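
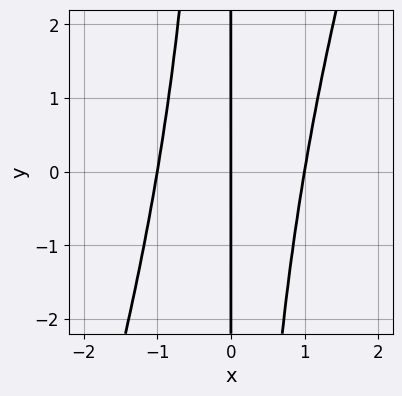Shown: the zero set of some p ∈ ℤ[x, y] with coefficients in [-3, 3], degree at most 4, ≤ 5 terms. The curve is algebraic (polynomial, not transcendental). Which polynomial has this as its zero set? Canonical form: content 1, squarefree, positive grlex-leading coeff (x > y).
First, the degree is 3 — the shape is more complex than any degree-2 curve.
Next, from the axis intercepts and sections: every point of the y-axis in the box is on the curve; among the integer gridlines, it crosses the x-axis at x ∈ {-1, 0, 1}.
Finally, assembling these constraints gives the stated polynomial.

3*x^3 - x^2*y - 3*x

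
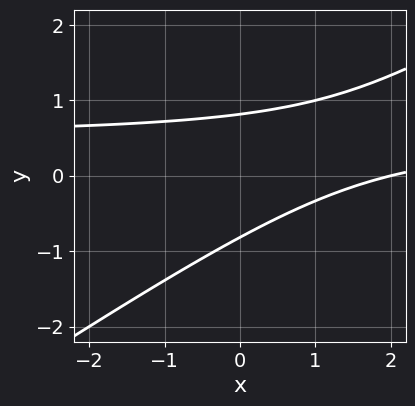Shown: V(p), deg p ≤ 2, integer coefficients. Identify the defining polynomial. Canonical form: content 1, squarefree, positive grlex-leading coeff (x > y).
2*x*y - 3*y^2 - x + 2

First, deg p = 2. No degree-1 curve has this shape.
Then, from the axis intercepts and sections: it crosses the x-axis at the gridline x = 2.
Finally, together with the visible shape, these determine p as stated.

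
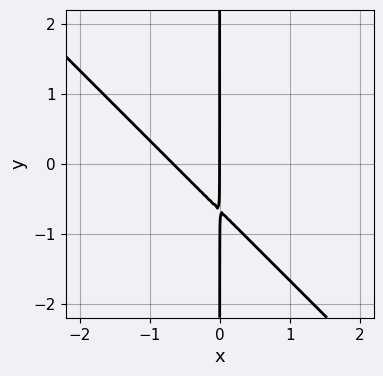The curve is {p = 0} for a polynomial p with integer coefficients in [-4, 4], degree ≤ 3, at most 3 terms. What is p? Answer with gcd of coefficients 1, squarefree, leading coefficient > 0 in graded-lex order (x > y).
(a) Degree: the shape is more complex than any degree-1 curve, so deg p = 2.
(b) From the axis intercepts and sections: the visible y-axis segment lies entirely on the curve; it meets the x-axis at x = 0 (among the integer gridlines).
(c) Fitting integer coefficients to these (and the overall shape) gives p.

3*x^2 + 3*x*y + 2*x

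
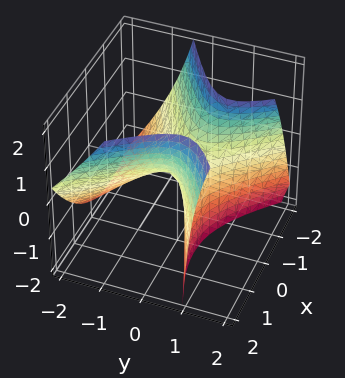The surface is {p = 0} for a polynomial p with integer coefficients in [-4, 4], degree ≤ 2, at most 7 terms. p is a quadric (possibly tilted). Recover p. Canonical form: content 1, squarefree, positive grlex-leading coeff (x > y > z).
2*x^2 - 2*x*y - 3*y^2 + 3*y*z - 2*z

(a) Degree: the shape is more complex than any degree-1 surface, so deg p = 2.
(b) Checking where it meets the axes: it meets the x-axis at x = 0 (among the integer gridlines); it crosses the y-axis at the gridline y = 0.
(c) Solving for integer coefficients yields p as stated.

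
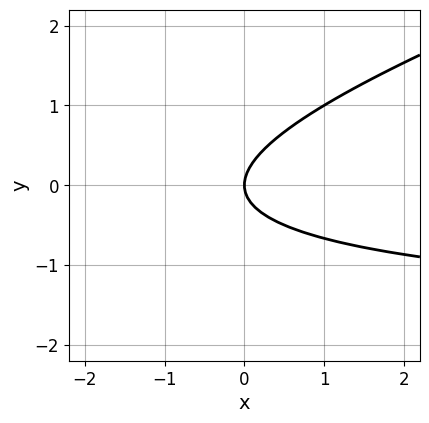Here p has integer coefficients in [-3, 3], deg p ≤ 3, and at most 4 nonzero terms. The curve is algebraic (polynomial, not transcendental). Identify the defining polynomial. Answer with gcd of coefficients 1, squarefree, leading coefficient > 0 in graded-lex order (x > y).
x*y - 3*y^2 + 2*x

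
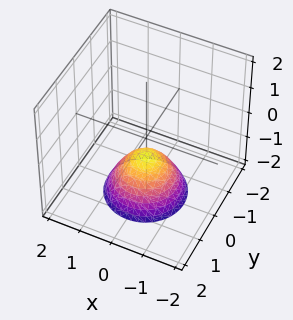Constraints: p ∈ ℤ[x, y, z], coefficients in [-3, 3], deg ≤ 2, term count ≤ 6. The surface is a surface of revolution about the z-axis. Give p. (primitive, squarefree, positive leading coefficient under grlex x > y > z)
3*x^2 + 3*y^2 + 3*z + 2

First, degree: a generic line meets the surface in up to 2 points, so deg p = 2.
Then, by symmetry, the surface is invariant under rotation about z: p = q(x² + y², z).
Next, checking where it meets the axes: it misses every integer gridline on the y-axis; the surface avoids every integer x-axis point in the box; a circular section at z = -2 has radius between 1 and 2.
Finally, putting this together gives p.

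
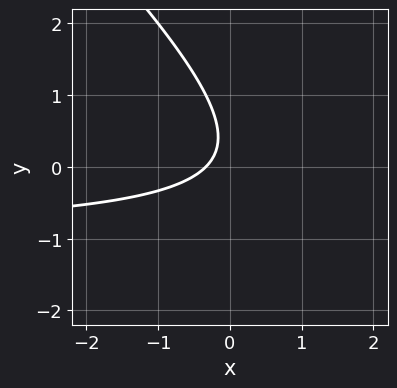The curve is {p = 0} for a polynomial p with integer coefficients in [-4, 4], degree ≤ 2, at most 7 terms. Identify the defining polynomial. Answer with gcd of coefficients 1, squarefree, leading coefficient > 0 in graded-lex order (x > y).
3*x*y + 3*y^2 + 3*x - 2*y + 1

Degree: the shape is more complex than any degree-1 curve, so deg p = 2.
From the visible intercepts: no y-intercept at any integer in the box.
Matching integer coefficients to the picture gives p.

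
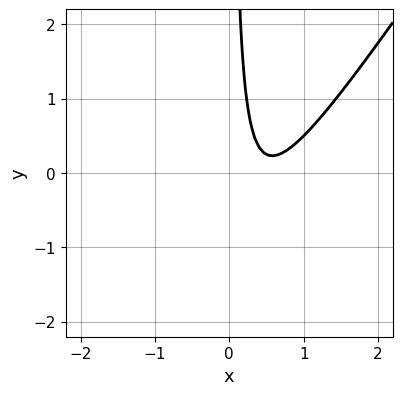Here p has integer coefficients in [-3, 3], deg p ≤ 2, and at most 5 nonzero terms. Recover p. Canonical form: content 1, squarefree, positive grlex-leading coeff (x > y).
3*x^2 - 2*x*y - 3*x + 1

First, degree: a generic line meets the curve in up to 2 points, so deg p = 2.
Next, against the integer gridlines: the curve avoids every integer x-axis point in the box; it misses every integer gridline on the y-axis.
Finally, together with the visible shape, these determine p as stated.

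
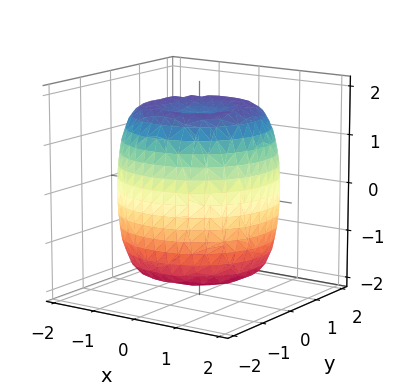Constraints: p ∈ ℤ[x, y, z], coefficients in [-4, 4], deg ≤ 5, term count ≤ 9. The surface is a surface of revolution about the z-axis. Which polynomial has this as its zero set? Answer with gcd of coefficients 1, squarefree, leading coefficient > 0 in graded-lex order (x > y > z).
First, the degree is 4 — a generic line meets the surface in up to 4 points.
Then, symmetry: every cross-section ⟂ z is a circle, so x, y appear only via x² + y².
Then, from the visible intercepts: a circular section at z = 0 has radius between 1 and 2.
Finally, these observations pin down the coefficients.

x^4 + 2*x^2*y^2 + y^4 - 2*x^2 - 2*y^2 + z^2 - 2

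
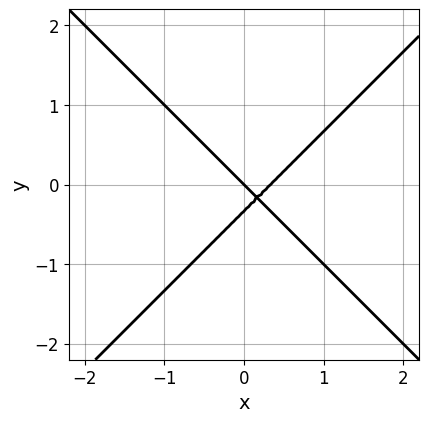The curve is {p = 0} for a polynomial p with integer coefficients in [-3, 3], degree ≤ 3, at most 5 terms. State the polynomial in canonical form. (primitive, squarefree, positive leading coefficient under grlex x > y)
3*x^2 - 3*y^2 - x - y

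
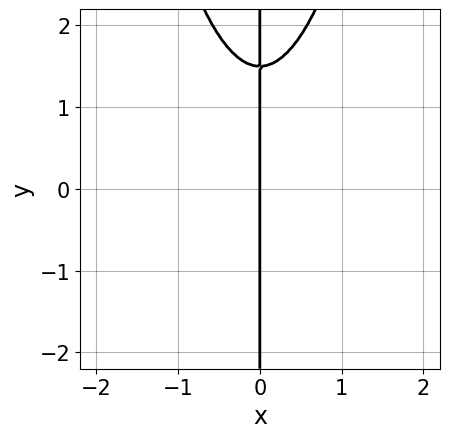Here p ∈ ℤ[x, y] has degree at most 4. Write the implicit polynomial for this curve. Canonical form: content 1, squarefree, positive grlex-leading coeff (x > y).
First, the degree is 3 — the shape is more complex than any degree-2 curve.
Then, checking where it meets the axes: every point of the y-axis in the box is on the curve; one x-axis crossing is at x = 0.
Finally, assembling these constraints gives the stated polynomial.

3*x^3 - 2*x*y + 3*x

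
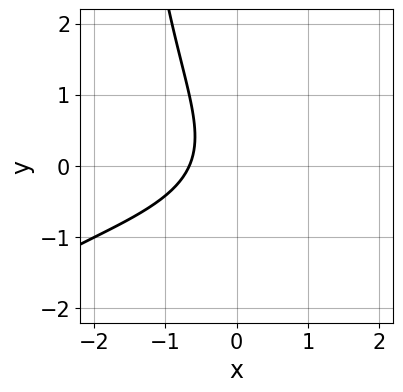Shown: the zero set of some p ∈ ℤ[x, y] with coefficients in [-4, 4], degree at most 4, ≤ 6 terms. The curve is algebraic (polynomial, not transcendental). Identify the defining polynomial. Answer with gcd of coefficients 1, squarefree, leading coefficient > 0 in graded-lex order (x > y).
x*y^2 + 2*x*y + 2*y^2 + 3*x + 2

(a) The degree is 3 — a generic line meets the curve in up to 3 points.
(b) Observable constraints: it misses every integer gridline on the y-axis.
(c) Fitting integer coefficients to these (and the overall shape) gives p.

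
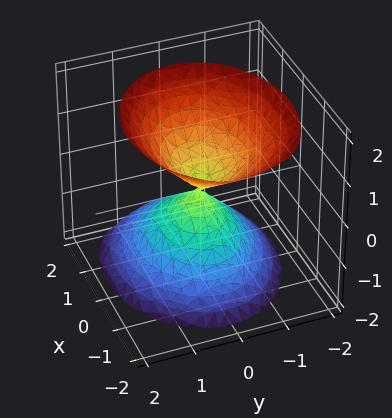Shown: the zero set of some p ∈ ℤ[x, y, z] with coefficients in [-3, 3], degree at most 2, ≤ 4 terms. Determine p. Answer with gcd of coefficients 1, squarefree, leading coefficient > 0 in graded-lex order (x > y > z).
2*x^2 + x*z + 3*y^2 - 2*z^2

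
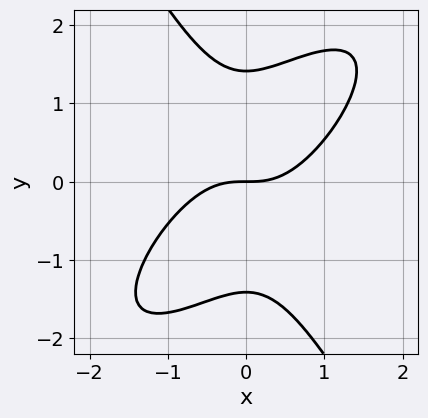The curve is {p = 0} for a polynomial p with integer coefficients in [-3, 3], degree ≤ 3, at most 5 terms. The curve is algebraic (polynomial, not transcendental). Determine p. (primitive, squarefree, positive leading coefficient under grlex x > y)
First, deg p = 3. The shape is more complex than any degree-2 curve.
Next, against the integer gridlines: one x-axis crossing is at x = 0; it crosses the y-axis at the gridline y = 0.
Finally, assembling these constraints gives the stated polynomial.

2*x^3 - 2*x^2*y + y^3 - 2*y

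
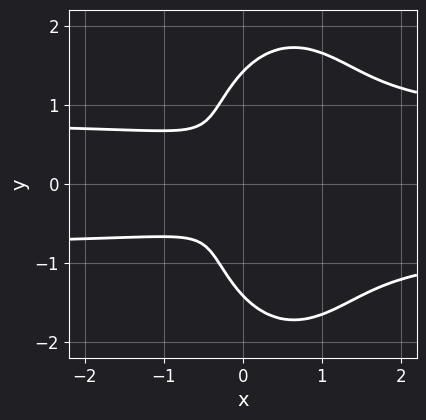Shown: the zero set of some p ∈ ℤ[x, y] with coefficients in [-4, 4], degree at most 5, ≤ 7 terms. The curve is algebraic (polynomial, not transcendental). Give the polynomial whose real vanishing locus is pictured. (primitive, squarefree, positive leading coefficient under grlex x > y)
3*x^2*y^2 + y^4 - 3*x*y^2 - 2*x^2 - 2*y^2

deg p = 4. A generic line meets the curve in up to 4 points.
Symmetries: it's symmetric under y → −y, forcing even powers of y.
Solving for integer coefficients yields p as stated.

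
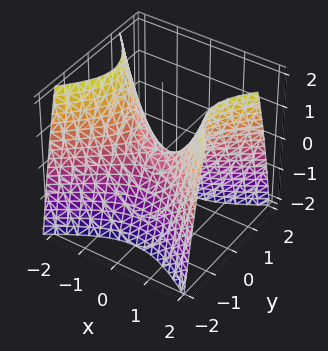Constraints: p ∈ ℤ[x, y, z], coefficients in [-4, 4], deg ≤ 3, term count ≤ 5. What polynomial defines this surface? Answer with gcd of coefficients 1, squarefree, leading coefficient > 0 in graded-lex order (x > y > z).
2*x^2 - 3*y^2 - 2*z

Degree: a saddle surface; a quadric, so deg p = 2.
Symmetries: the x ↦ −x reflection is a symmetry, so x appears only in even powers; it's symmetric under y → −y, forcing even powers of y.
Against the integer gridlines: one x-axis crossing is at x = 0; it meets the y-axis at y = 0 (among the integer gridlines); it meets the z-axis at z = 0 (among the integer gridlines).
Assembling these constraints gives the stated polynomial.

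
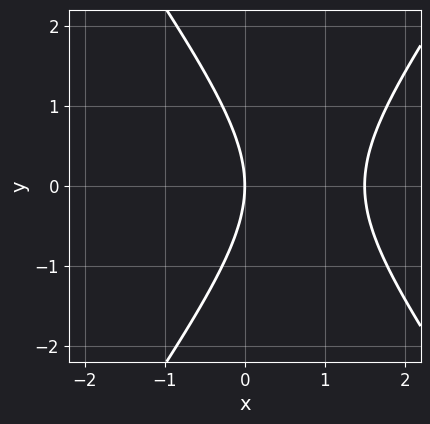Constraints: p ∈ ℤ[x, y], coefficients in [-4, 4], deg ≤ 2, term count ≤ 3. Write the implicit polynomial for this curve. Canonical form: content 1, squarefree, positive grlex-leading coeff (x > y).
2*x^2 - y^2 - 3*x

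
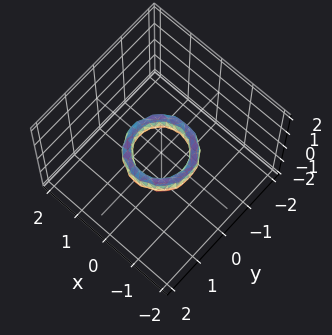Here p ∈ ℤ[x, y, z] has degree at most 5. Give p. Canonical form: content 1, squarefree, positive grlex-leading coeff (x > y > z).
2*x^4 + 4*x^2*y^2 + 2*y^4 - 3*x^2 - 3*y^2 + z^2 + 1

1. Degree: no degree-3 surface has this shape, so deg p = 4.
2. Symmetry: the surface is invariant under rotation about z: p = q(x² + y², z).
3. Observable constraints: the y-axis gridline crossings are at y ∈ {-1, 1}; a circular section at z = 0 has radius between 0 and 1; among the integer gridlines, it crosses the x-axis at x ∈ {-1, 1}.
4. Assembling these constraints gives the stated polynomial.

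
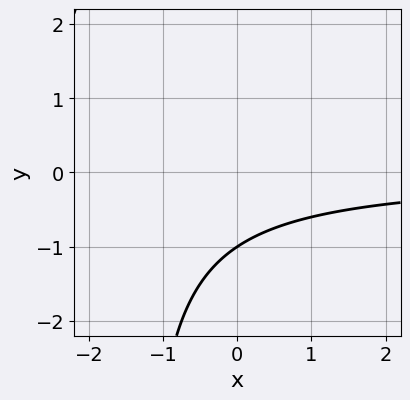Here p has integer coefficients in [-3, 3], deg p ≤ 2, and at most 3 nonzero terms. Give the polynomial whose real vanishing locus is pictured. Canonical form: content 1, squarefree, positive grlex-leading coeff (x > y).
First, the degree is 2 — the shape is more complex than any degree-1 curve.
Then, reading off the gridlines: no x-intercept at any integer in the box; one y-axis crossing is at y = -1.
Finally, putting this together gives p.

2*x*y + 3*y + 3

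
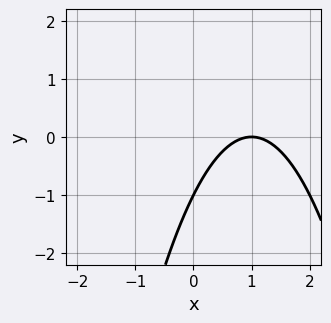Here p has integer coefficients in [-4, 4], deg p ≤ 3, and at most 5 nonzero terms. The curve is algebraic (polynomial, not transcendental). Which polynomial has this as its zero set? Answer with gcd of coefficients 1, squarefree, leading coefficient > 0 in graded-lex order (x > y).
(a) deg p = 2. No degree-1 curve has this shape.
(b) From the axis intercepts and sections: it meets the y-axis at y = -1 (among the integer gridlines); one x-axis crossing is at x = 1.
(c) Solving for integer coefficients yields p as stated.

x^2 - 2*x + y + 1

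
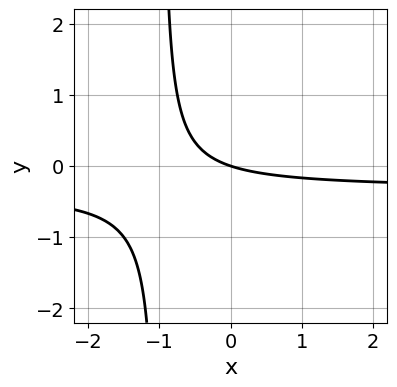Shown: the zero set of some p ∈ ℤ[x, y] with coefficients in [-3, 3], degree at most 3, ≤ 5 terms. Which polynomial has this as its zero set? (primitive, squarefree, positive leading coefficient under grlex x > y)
First, degree: a generic line meets the curve in up to 2 points, so deg p = 2.
Then, from the axis intercepts and sections: it meets the y-axis at y = 0 (among the integer gridlines); it meets the x-axis at x = 0 (among the integer gridlines).
Finally, the integer polynomial consistent with all of this is the stated p.

3*x*y + x + 3*y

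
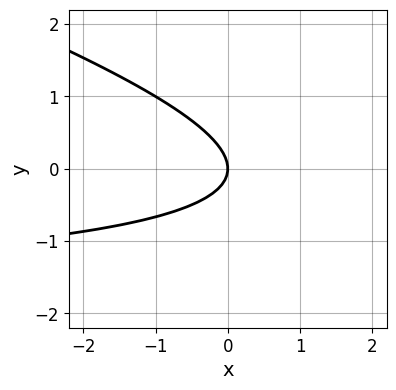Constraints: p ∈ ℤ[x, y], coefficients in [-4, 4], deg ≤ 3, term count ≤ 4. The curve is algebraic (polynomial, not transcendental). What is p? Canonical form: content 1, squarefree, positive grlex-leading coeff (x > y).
x*y + 3*y^2 + 2*x

1. Degree: the shape is more complex than any degree-1 curve, so deg p = 2.
2. From the visible intercepts: one x-axis crossing is at x = 0; one y-axis crossing is at y = 0.
3. These observations pin down the coefficients.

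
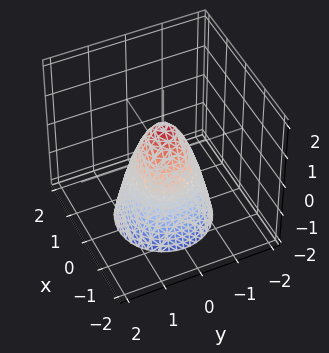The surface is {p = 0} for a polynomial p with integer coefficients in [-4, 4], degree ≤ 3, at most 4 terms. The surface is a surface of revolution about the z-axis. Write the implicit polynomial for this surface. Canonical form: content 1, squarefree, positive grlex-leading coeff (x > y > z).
Degree: a generic line meets the surface in up to 2 points, so deg p = 2.
Symmetry: the surface is invariant under rotation about z: p = q(x² + y², z).
Observable constraints: a circular section at z = -2 has radius between 1 and 2; it meets the z-axis at z = 1 (among the integer gridlines).
These observations pin down the coefficients.

2*x^2 + 2*y^2 + z - 1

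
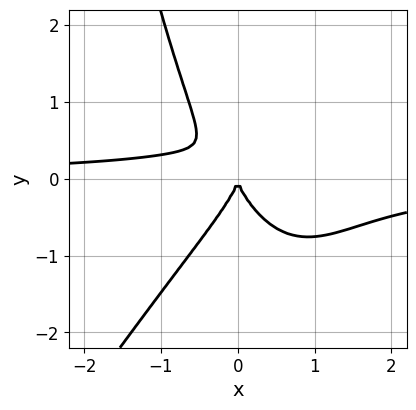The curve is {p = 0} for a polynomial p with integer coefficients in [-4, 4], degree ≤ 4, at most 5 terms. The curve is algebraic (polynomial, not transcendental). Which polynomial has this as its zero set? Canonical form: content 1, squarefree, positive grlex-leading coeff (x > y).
3*x^3*y - 2*x^2*y^2 - 3*x^2*y + 2*y^3 + 2*x^2

Degree: the shape is more complex than any degree-3 curve, so deg p = 4.
From the axis intercepts and sections: one y-axis crossing is at y = 0; it meets the x-axis at x = 0 (among the integer gridlines).
These observations pin down the coefficients.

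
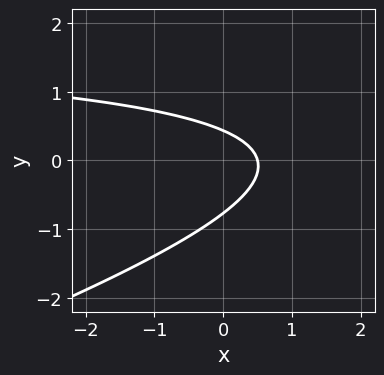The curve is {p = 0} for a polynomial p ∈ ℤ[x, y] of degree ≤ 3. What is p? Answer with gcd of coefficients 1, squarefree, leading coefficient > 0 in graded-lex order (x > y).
x*y - 3*y^2 - 2*x - y + 1

The degree is 2 — a generic line meets the curve in up to 2 points.
The integer polynomial consistent with all of this is the stated p.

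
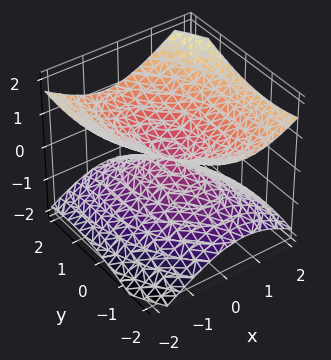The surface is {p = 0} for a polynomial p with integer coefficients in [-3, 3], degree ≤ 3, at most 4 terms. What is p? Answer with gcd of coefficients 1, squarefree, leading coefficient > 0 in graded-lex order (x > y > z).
(a) There are 2 components. Treating them together as one polynomial.
(b) The degree is 2 — the shape is more complex than any degree-1 surface.
(c) Reading off the gridlines: it meets the x-axis at x = 0 (among the integer gridlines); it meets the z-axis at z = 0 (among the integer gridlines); one y-axis crossing is at y = 0.
(d) Putting this together gives p.

2*x^2 + x*y + y^2 - 3*z^2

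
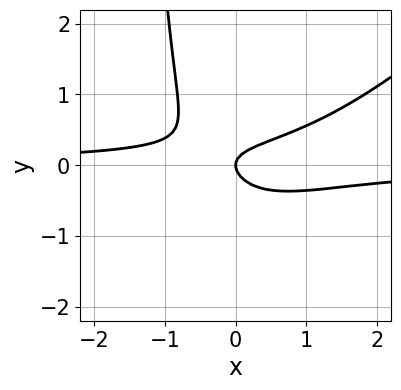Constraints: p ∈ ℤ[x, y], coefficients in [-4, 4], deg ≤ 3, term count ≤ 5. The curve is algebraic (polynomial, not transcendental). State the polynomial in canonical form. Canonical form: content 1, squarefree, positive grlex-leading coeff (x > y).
1. Degree: the shape is more complex than any degree-2 curve, so deg p = 3.
2. From the visible intercepts: one y-axis crossing is at y = 0; it crosses the x-axis at the gridline x = 0.
3. The integer polynomial consistent with all of this is the stated p.

2*x^2*y - 2*x*y^2 - x*y - 3*y^2 + x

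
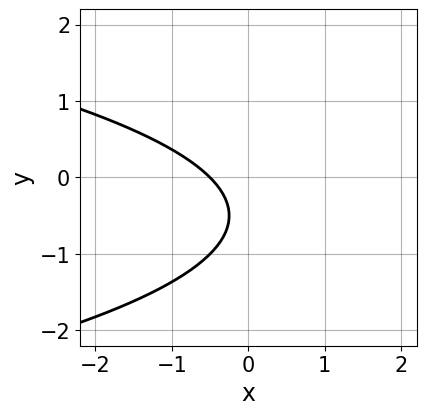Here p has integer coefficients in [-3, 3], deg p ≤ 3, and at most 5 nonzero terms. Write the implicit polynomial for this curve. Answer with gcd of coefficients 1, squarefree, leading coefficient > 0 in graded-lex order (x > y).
2*y^2 + 2*x + 2*y + 1

1. Degree: a generic line meets the curve in up to 2 points, so deg p = 2.
2. From the visible intercepts: no y-intercept at any integer in the box.
3. Putting this together gives p.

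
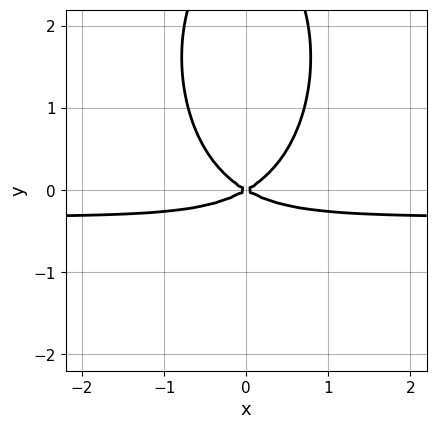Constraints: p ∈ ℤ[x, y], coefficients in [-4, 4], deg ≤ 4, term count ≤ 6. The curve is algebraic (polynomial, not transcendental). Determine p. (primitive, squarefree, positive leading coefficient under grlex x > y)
First, deg p = 3.
Next, symmetries: it's symmetric under x → −x, forcing even powers of x.
Then, against the integer gridlines: it crosses the y-axis at the gridline y = 0; it meets the x-axis at x = 0 (among the integer gridlines).
Finally, matching integer coefficients to the picture gives p.

3*x^2*y + y^3 + x^2 - 3*y^2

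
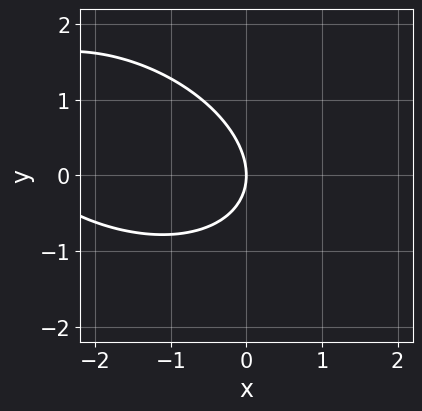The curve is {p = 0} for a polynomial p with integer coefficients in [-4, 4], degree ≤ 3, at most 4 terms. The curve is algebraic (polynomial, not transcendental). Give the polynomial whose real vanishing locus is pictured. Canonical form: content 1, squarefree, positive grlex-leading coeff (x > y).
x^2 + x*y + 2*y^2 + 3*x

(a) deg p = 2.
(b) From the axis intercepts and sections: it meets the x-axis at x = 0 (among the integer gridlines); one y-axis crossing is at y = 0.
(c) Solving for integer coefficients yields p as stated.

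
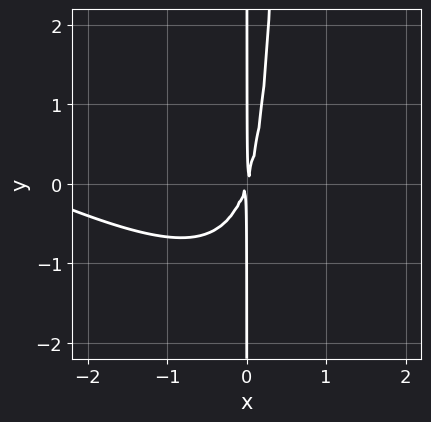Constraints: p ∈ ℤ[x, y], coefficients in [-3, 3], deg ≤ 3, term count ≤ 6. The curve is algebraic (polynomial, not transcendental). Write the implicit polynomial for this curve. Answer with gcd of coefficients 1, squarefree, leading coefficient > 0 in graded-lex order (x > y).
x^3 + 2*x^2*y + 3*x^2 - x*y

(a) The degree is 3 — no degree-2 curve has this shape.
(b) Observable constraints: the visible y-axis segment lies entirely on the curve.
(c) Putting this together gives p.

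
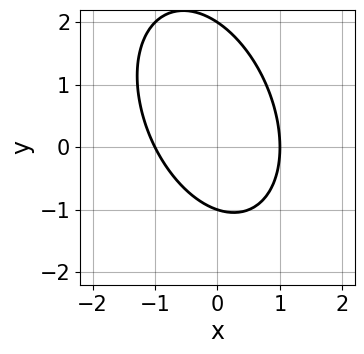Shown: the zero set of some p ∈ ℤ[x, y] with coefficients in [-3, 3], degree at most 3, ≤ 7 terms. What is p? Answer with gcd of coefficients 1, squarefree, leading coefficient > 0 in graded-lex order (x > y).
(a) Degree: the shape is more complex than any degree-1 curve, so deg p = 2.
(b) Observable constraints: the x-axis gridline crossings are at x ∈ {-1, 1}; the y-axis gridline crossings are at y ∈ {-1, 2}.
(c) Assembling these constraints gives the stated polynomial.

2*x^2 + x*y + y^2 - y - 2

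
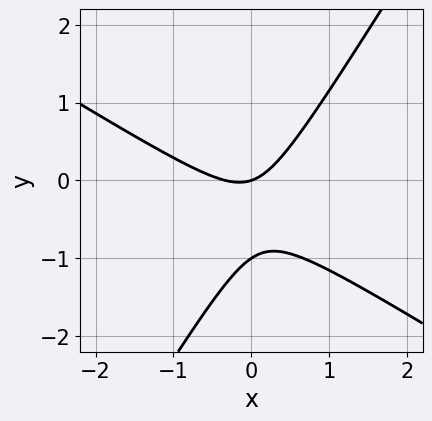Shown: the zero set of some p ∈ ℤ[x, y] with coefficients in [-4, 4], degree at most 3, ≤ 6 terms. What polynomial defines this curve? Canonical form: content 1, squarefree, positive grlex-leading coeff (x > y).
First, deg p = 2.
Next, against the integer gridlines: among the integer gridlines, it crosses the y-axis at y ∈ {-1, 0}; it crosses the x-axis at the gridline x = 0.
Finally, assembling these constraints gives the stated polynomial.

3*x^2 + 3*x*y - 3*y^2 + x - 3*y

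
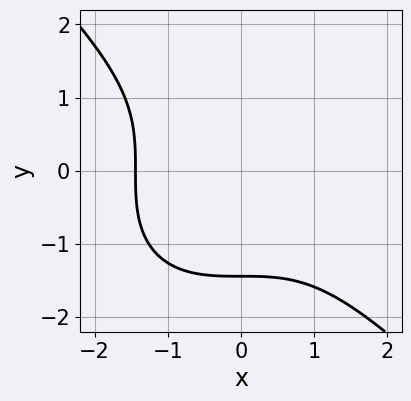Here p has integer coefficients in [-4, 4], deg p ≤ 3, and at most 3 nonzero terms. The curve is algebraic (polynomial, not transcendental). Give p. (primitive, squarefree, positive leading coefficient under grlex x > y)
The degree is 3 — a generic line meets the curve in up to 3 points.
The integer polynomial consistent with all of this is the stated p.

x^3 + y^3 + 3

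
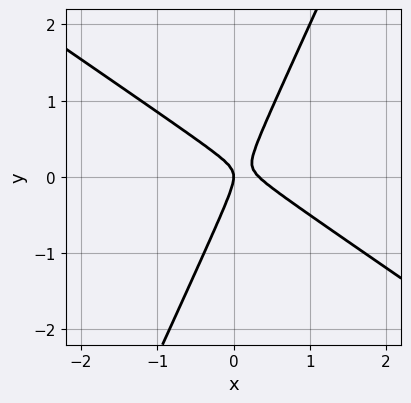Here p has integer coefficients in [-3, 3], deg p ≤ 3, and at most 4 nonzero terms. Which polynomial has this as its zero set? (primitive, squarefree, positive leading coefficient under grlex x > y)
3*x^2 + 3*x*y - 2*y^2 - x

1. The degree is 2 — the shape is more complex than any degree-1 curve.
2. Reading off the gridlines: it crosses the y-axis at the gridline y = 0; one x-axis crossing is at x = 0.
3. Together with the visible shape, these determine p as stated.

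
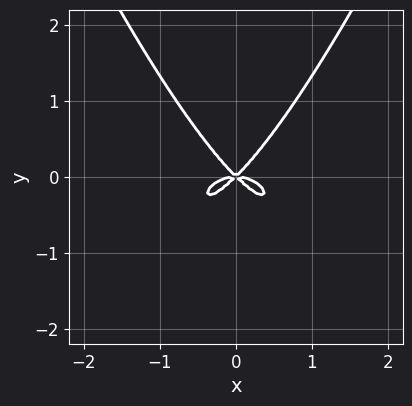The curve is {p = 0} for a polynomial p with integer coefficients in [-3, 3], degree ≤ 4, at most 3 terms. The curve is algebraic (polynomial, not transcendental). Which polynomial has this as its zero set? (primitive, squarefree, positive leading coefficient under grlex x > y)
deg p = 4.
Symmetries: the x ↦ −x reflection is a symmetry, so x appears only in even powers.
From the axis intercepts and sections: one y-axis crossing is at y = 0; it crosses the x-axis at the gridline x = 0.
Putting this together gives p.

x^4 + x^2*y - y^3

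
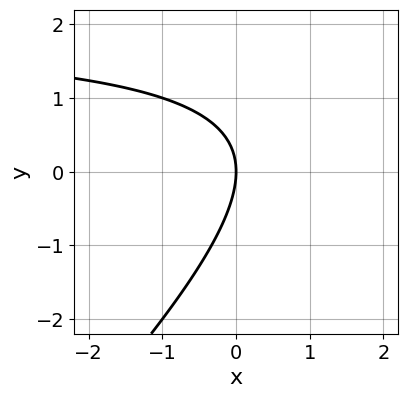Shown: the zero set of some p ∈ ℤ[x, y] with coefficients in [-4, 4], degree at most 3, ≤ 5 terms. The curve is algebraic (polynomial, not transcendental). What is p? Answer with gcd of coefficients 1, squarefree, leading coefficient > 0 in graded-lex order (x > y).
deg p = 2. No degree-1 curve has this shape.
Reading off the gridlines: one y-axis crossing is at y = 0; one x-axis crossing is at x = 0.
The integer polynomial consistent with all of this is the stated p.

x*y - y^2 - 2*x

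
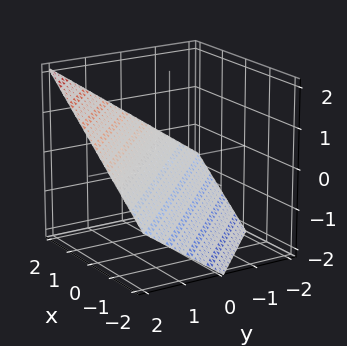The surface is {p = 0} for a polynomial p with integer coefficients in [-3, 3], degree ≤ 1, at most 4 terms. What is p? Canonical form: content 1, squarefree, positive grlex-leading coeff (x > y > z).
2*x + 2*y - 3*z - 2

(a) The degree is 1 — every cross-section is a straight line — this is a plane.
(b) From the axis intercepts and sections: it meets the x-axis at x = 1 (among the integer gridlines); it crosses the y-axis at the gridline y = 1.
(c) Fitting integer coefficients to these (and the overall shape) gives p.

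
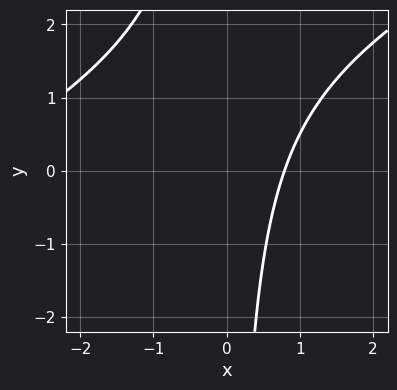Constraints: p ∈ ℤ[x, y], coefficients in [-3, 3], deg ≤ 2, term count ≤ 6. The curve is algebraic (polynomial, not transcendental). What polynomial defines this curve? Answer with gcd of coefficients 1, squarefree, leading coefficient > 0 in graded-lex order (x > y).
x^2 - 2*x*y + 3*x - 3

(a) deg p = 2. The shape is more complex than any degree-1 curve.
(b) Reading off the gridlines: the curve avoids every integer y-axis point in the box.
(c) Matching integer coefficients to the picture gives p.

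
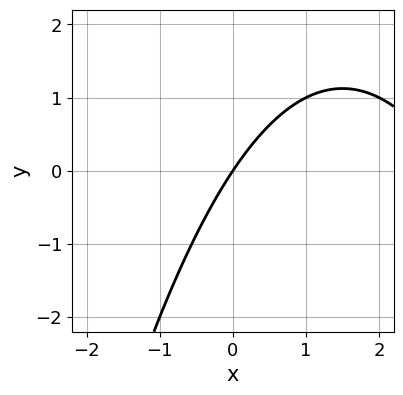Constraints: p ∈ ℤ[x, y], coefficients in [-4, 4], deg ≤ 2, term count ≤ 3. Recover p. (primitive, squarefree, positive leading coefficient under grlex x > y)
(a) The degree is 2 — the shape is more complex than any degree-1 curve.
(b) From the visible intercepts: one x-axis crossing is at x = 0; it meets the y-axis at y = 0 (among the integer gridlines).
(c) Together with the visible shape, these determine p as stated.

x^2 - 3*x + 2*y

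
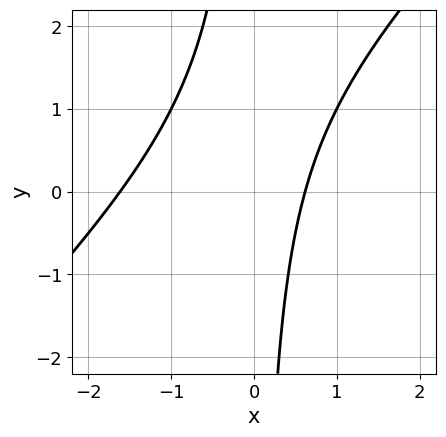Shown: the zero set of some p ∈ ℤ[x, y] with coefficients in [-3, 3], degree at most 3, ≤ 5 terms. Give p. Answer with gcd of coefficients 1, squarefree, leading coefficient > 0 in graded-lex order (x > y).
(a) deg p = 2. The shape is more complex than any degree-1 curve.
(b) Against the integer gridlines: no y-intercept at any integer in the box.
(c) Assembling these constraints gives the stated polynomial.

x^2 - x*y + x - 1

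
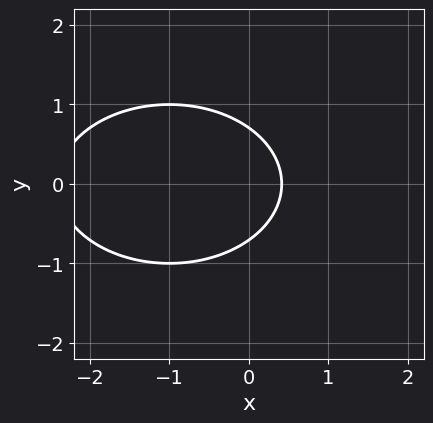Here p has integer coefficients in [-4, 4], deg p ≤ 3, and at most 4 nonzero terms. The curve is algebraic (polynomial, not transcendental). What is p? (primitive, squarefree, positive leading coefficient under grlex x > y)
1. Degree: a generic line meets the curve in up to 2 points, so deg p = 2.
2. Symmetries: mirror symmetry y ↦ −y ⇒ only even powers of y.
3. Solving for integer coefficients yields p as stated.

x^2 + 2*y^2 + 2*x - 1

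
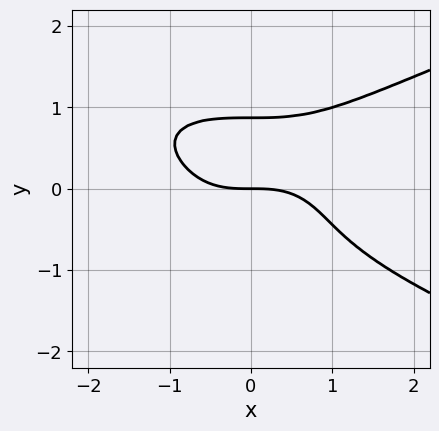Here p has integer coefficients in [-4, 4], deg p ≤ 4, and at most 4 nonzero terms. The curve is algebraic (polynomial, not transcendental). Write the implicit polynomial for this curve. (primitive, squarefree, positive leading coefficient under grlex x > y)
(a) Degree: the shape is more complex than any degree-3 curve, so deg p = 4.
(b) From the axis intercepts and sections: it meets the y-axis at y = 0 (among the integer gridlines); one x-axis crossing is at x = 0.
(c) The integer polynomial consistent with all of this is the stated p.

3*y^4 - x^3 - 2*y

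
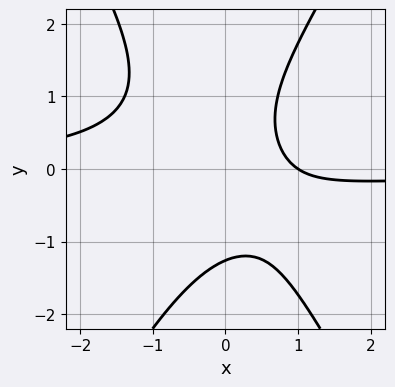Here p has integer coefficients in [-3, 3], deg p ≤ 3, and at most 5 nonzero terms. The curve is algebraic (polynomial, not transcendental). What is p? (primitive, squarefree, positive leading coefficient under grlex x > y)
3*x^2*y - y^3 + 2*x - 2

(a) deg p = 3.
(b) Reading off the gridlines: one x-axis crossing is at x = 1.
(c) Together with the visible shape, these determine p as stated.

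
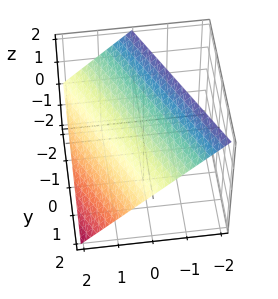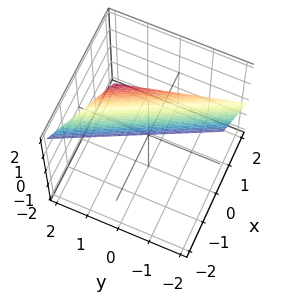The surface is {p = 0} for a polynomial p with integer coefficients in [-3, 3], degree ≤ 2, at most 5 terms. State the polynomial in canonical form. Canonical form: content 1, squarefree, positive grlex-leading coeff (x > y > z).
2*x + y + 2*z - 2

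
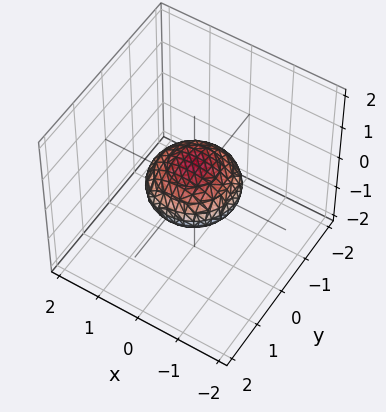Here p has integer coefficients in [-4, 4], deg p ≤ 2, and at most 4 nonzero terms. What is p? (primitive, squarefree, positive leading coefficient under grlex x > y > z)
First, the degree is 2 — bounded and convex; a quadric.
Next, symmetries: the z ↦ −z reflection is a symmetry, so z appears only in even powers; the surface is invariant under rotation about z: p = q(x² + y², z).
Next, from the axis intercepts and sections: among the integer gridlines, it crosses the y-axis at y ∈ {-1, 1}; a circular section at z = 0 has radius exactly 1; among the integer gridlines, it crosses the x-axis at x ∈ {-1, 1}.
Finally, fitting integer coefficients to these (and the overall shape) gives p.

x^2 + y^2 + 2*z^2 - 1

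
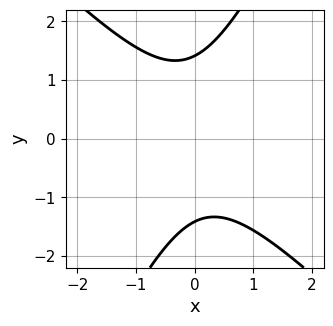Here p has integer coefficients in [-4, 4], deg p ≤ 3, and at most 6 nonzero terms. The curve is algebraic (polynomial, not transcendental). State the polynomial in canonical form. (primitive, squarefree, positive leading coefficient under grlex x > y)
deg p = 2.
From the visible intercepts: the curve avoids every integer x-axis point in the box.
Assembling these constraints gives the stated polynomial.

2*x^2 + x*y - y^2 + 2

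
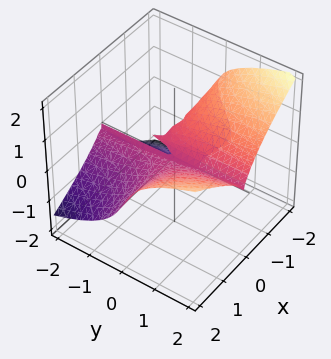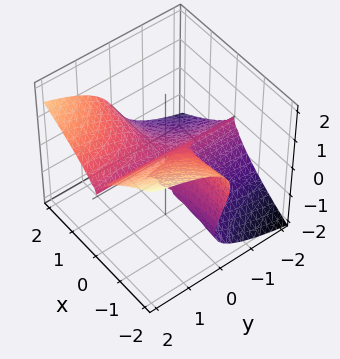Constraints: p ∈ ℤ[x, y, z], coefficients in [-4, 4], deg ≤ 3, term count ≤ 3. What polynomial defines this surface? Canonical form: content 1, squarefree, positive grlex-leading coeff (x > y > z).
(a) Degree: the shape is more complex than any degree-2 surface, so deg p = 3.
(b) Against the integer gridlines: it meets the z-axis at z = 0 (among the integer gridlines); the visible x-axis segment lies entirely on the surface; every point of the y-axis in the box is on the surface.
(c) Putting this together gives p.

2*x^2*y - 3*z^3 - 2*x*z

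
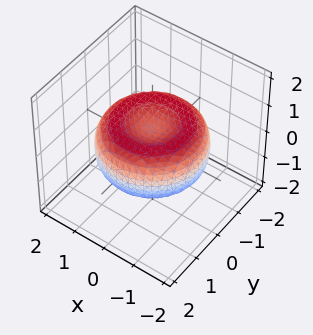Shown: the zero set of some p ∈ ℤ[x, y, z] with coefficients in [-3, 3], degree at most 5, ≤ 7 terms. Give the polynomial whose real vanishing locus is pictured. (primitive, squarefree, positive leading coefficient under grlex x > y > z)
1. The degree is 4 — a generic line meets the surface in up to 4 points.
2. Symmetries: the z-axis is an axis of rotation, so x and y enter only as x² + y².
3. Reading off the gridlines: a circular section at z = 0 has radius between 1 and 2.
4. The integer polynomial consistent with all of this is the stated p.

x^4 + 2*x^2*y^2 + y^4 - 2*x^2 - 2*y^2 + 3*z^2 - 1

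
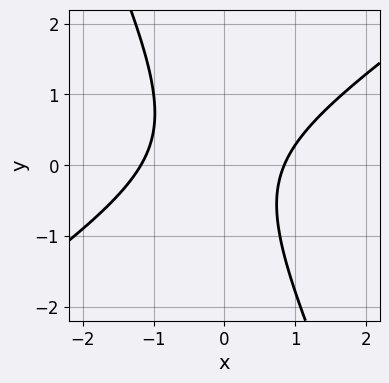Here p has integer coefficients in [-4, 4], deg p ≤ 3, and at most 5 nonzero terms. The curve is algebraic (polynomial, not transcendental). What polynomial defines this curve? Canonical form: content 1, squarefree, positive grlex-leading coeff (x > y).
(a) deg p = 2. No degree-1 curve has this shape.
(b) From the visible intercepts: the curve avoids every integer y-axis point in the box.
(c) Putting this together gives p.

3*x^2 - 3*x*y - 2*y^2 + x - 3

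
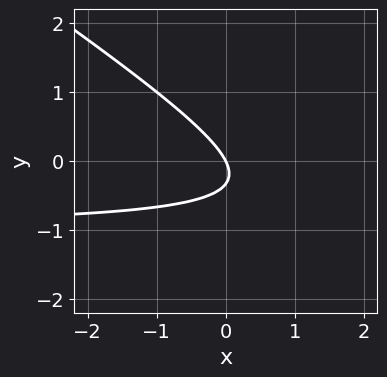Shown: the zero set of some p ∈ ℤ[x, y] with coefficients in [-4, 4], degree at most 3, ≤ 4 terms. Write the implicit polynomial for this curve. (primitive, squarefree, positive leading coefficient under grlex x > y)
First, degree: the shape is more complex than any degree-1 curve, so deg p = 2.
Next, reading off the gridlines: it meets the x-axis at x = 0 (among the integer gridlines); it meets the y-axis at y = 0 (among the integer gridlines).
Finally, fitting integer coefficients to these (and the overall shape) gives p.

2*x*y + 3*y^2 + 2*x + y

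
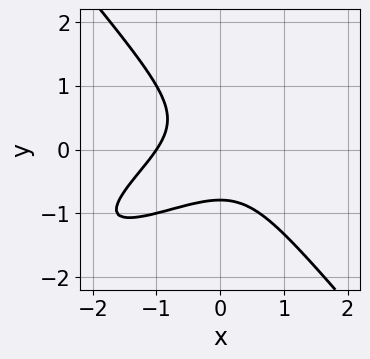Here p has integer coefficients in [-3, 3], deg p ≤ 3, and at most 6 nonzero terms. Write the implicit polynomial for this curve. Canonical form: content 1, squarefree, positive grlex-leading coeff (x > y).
First, the degree is 3 — the shape is more complex than any degree-2 curve.
Next, reading off the gridlines: it meets the x-axis at x = -1 (among the integer gridlines).
Finally, assembling these constraints gives the stated polynomial.

x^3 - 2*x^2*y + 2*y^3 + 1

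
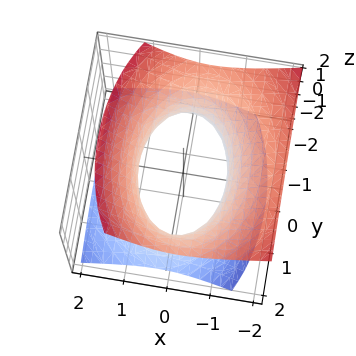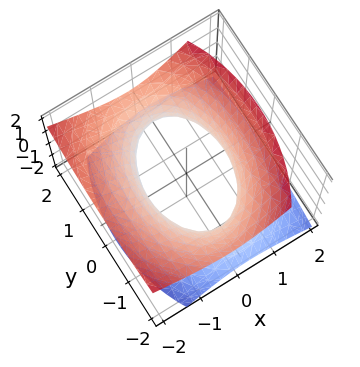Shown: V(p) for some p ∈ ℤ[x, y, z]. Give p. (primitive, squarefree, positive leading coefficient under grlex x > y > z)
2*x^2 + x*z + y^2 - 2*z^2 - 2

1. deg p = 2.
2. Observable constraints: among the integer gridlines, it crosses the x-axis at x ∈ {-1, 1}; no z-intercept at any integer in the box.
3. Solving for integer coefficients yields p as stated.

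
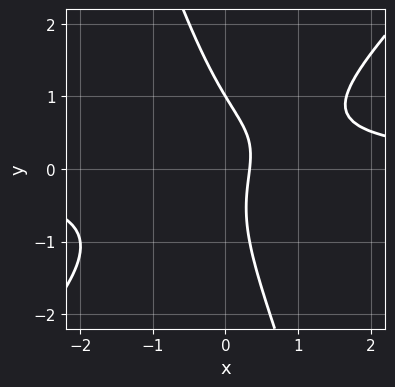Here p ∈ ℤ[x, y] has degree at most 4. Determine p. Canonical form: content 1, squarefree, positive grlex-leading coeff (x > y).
First, the degree is 3 — the shape is more complex than any degree-2 curve.
Then, observable constraints: it crosses the y-axis at the gridline y = 1.
Finally, putting this together gives p.

3*x^2*y - 2*x*y^2 - y^3 - 3*x + 1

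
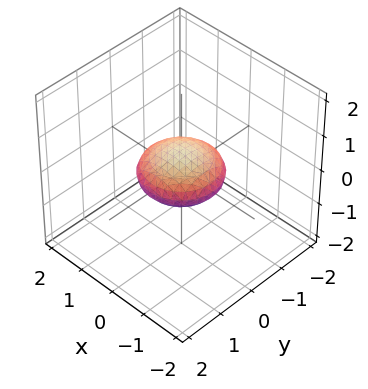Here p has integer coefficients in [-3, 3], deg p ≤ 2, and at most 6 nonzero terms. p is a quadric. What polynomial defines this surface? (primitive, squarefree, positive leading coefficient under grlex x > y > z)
Degree: a closed, bounded, convex surface; a quadric, so deg p = 2.
Symmetries: the z ↦ −z reflection is a symmetry, so z appears only in even powers; rotational symmetry about the z-axis ⇒ p depends on x, y only through x² + y².
From the visible intercepts: the y-axis gridline crossings are at y ∈ {-1, 1}; a circular section at z = 0 has radius exactly 1.
The integer polynomial consistent with all of this is the stated p. Check: (-1, 0, 0) on the x-axis lies on the surface, and p(-1, 0, 0) = 0. ✓

x^2 + y^2 + 3*z^2 - 1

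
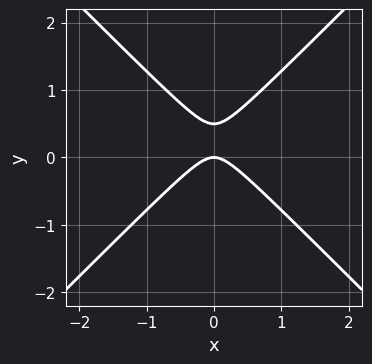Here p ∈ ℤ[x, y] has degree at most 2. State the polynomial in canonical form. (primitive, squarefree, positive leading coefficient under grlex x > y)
2*x^2 - 2*y^2 + y

1. The degree is 2 — the shape is more complex than any degree-1 curve.
2. Symmetries: mirror symmetry x ↦ −x ⇒ only even powers of x.
3. Observable constraints: it crosses the x-axis at the gridline x = 0; one y-axis crossing is at y = 0.
4. Solving for integer coefficients yields p as stated.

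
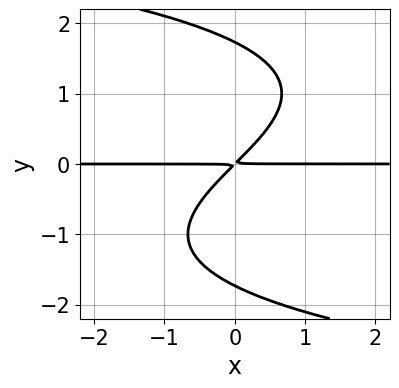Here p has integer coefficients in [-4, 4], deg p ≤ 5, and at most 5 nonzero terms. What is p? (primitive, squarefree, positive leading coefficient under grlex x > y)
y^4 + 3*x*y - 3*y^2

(a) deg p = 4. The shape is more complex than any degree-3 curve.
(b) Against the integer gridlines: every point of the x-axis in the box is on the curve.
(c) Assembling these constraints gives the stated polynomial.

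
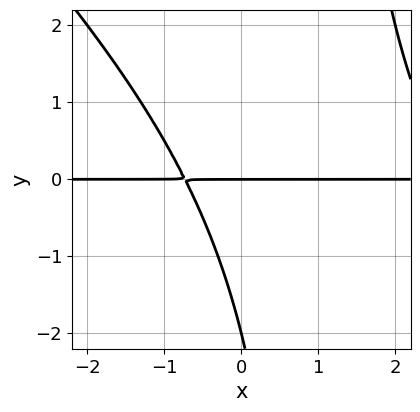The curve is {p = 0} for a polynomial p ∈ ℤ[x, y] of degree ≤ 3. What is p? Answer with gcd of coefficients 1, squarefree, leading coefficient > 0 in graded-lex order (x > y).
x^2*y + x*y^2 - 2*x*y - y^2 - 2*y

deg p = 3. No degree-2 curve has this shape.
Against the integer gridlines: every point of the x-axis in the box is on the curve; the y-axis gridline crossings are at y ∈ {-2, 0}.
Putting this together gives p.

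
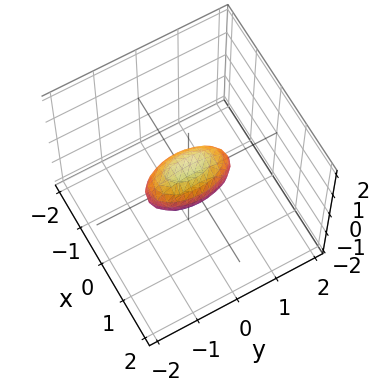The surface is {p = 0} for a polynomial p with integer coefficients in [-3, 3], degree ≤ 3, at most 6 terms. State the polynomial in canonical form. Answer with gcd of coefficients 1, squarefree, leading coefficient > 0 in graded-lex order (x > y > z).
3*x^2 + y^2 + 2*z^2 - 1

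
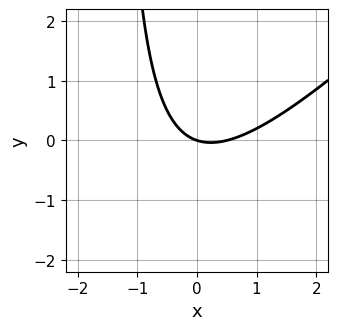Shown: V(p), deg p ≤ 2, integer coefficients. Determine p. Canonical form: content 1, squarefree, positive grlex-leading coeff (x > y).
deg p = 2.
Reading off the gridlines: it meets the y-axis at y = 0 (among the integer gridlines); it meets the x-axis at x = 0 (among the integer gridlines).
Putting this together gives p.

2*x^2 - 2*x*y - x - 3*y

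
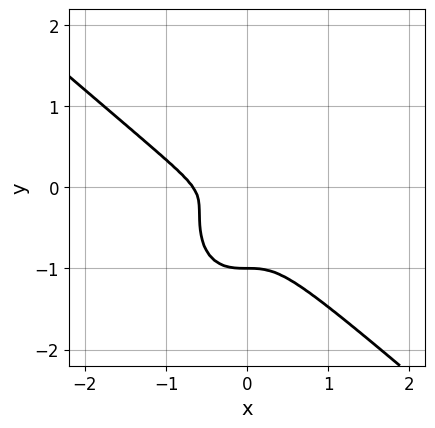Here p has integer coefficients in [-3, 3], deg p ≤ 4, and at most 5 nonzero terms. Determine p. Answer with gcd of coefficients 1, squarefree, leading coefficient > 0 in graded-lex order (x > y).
3*x^3 + 2*x^2*y + 2*y^3 + 2*x^2 + 2*y^2

First, deg p = 3.
Next, from the visible intercepts: it crosses the y-axis at the gridline y = -1.
Finally, these observations pin down the coefficients.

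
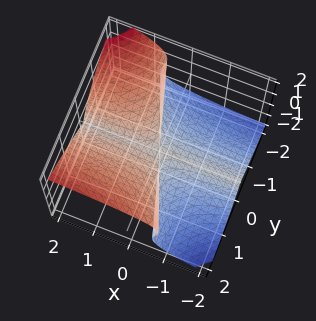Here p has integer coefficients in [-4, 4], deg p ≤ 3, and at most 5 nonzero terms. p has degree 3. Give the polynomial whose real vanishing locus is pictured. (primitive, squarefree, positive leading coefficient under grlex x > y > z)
(a) The degree is 3 — a generic line meets the surface in up to 3 points.
(b) Reading off the gridlines: one y-axis crossing is at y = 0; every point of the x-axis in the box is on the surface; it crosses the z-axis at the gridline z = 0.
(c) The integer polynomial consistent with all of this is the stated p.

3*x*y^2 - 2*x*y*z + y^3 - 3*z^3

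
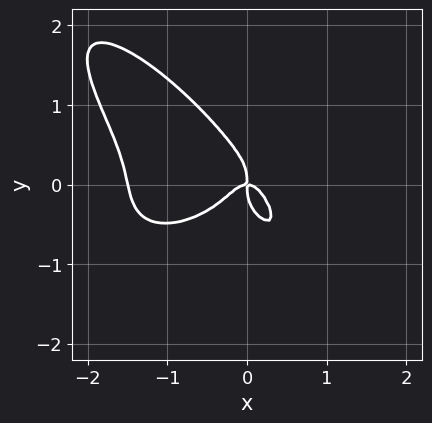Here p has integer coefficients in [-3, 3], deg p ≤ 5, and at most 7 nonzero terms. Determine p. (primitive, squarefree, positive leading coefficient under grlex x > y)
2*x^4 + 3*x*y^3 + 3*y^4 + 3*x^3 + x*y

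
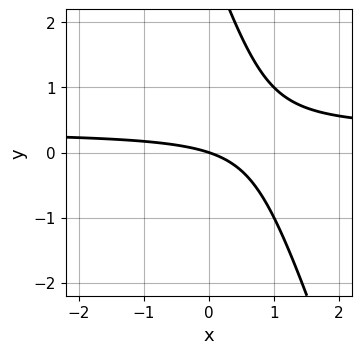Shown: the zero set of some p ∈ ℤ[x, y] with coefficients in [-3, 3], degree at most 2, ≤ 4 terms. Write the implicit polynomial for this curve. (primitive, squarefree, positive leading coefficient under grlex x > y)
3*x*y + y^2 - x - 3*y

(a) Degree: a generic line meets the curve in up to 2 points, so deg p = 2.
(b) Checking where it meets the axes: it meets the y-axis at y = 0 (among the integer gridlines); it crosses the x-axis at the gridline x = 0.
(c) The integer polynomial consistent with all of this is the stated p.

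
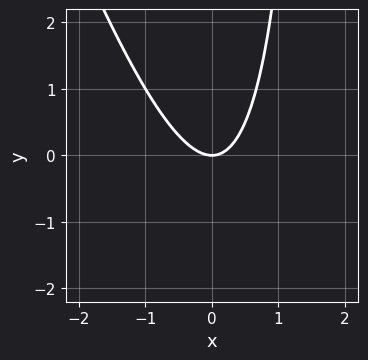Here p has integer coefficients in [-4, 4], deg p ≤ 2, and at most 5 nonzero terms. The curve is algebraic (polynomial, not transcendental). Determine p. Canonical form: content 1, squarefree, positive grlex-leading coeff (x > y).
First, the degree is 2 — a generic line meets the curve in up to 2 points.
Next, against the integer gridlines: one y-axis crossing is at y = 0; one x-axis crossing is at x = 0.
Finally, assembling these constraints gives the stated polynomial.

3*x^2 + x*y - 2*y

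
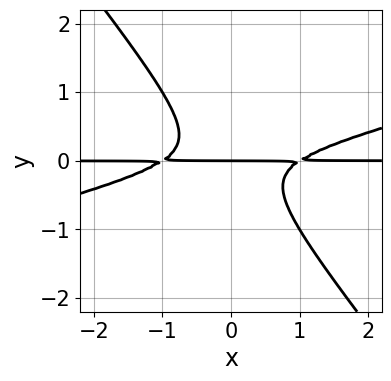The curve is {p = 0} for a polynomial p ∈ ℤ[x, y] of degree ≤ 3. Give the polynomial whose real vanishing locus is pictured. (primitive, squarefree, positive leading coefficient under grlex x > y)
x^2*y - 3*x*y^2 - 3*y^3 - y

1. deg p = 3. No degree-2 curve has this shape.
2. Against the integer gridlines: one y-axis crossing is at y = 0; the visible x-axis segment lies entirely on the curve.
3. Solving for integer coefficients yields p as stated.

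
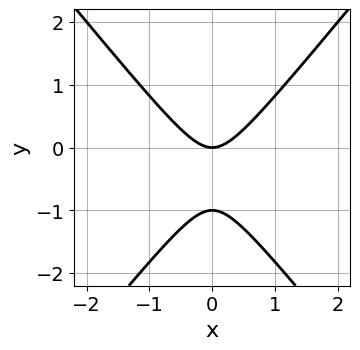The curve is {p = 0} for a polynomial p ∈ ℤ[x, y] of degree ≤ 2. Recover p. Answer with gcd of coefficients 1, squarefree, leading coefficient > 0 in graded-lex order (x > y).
3*x^2 - 2*y^2 - 2*y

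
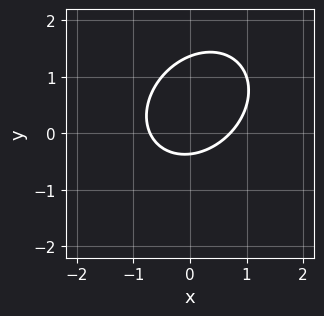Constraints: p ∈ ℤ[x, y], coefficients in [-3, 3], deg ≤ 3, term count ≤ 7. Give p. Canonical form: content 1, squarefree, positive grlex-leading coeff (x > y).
1. deg p = 2. No degree-1 curve has this shape.
2. The integer polynomial consistent with all of this is the stated p.

2*x^2 - x*y + 2*y^2 - 2*y - 1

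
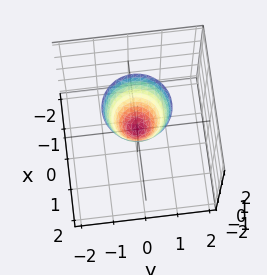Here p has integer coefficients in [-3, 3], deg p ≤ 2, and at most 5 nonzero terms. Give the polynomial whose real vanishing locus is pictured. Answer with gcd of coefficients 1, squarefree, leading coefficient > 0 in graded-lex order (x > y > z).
2*x^2 + 2*y^2 - z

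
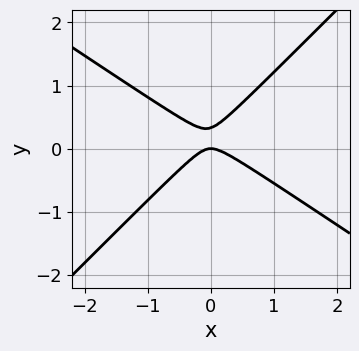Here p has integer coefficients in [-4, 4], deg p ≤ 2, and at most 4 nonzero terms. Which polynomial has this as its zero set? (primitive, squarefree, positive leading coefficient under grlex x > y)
2*x^2 + x*y - 3*y^2 + y

1. Degree: the shape is more complex than any degree-1 curve, so deg p = 2.
2. From the axis intercepts and sections: it crosses the y-axis at the gridline y = 0; it crosses the x-axis at the gridline x = 0.
3. Solving for integer coefficients yields p as stated.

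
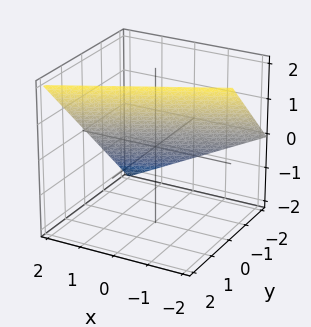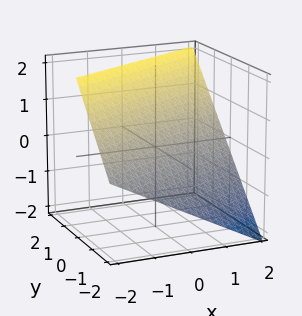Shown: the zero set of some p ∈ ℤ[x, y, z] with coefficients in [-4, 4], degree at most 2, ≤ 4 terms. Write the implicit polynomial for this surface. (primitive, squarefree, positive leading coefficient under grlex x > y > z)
1. The degree is 1 — every cross-section is a straight line — this is a plane.
2. From the visible intercepts: it crosses the z-axis at the gridline z = 1; it crosses the y-axis at the gridline y = -1.
3. The integer polynomial consistent with all of this is the stated p.

x - 2*y + 2*z - 2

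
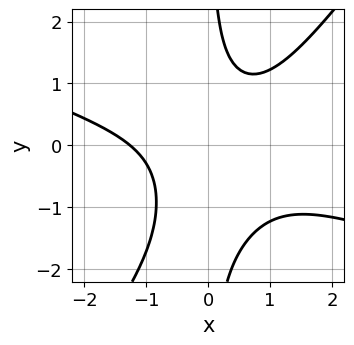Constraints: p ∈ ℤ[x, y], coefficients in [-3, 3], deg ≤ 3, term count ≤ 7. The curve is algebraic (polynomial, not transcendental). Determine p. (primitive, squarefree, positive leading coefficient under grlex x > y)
First, deg p = 3. The shape is more complex than any degree-2 curve.
Then, observable constraints: the curve avoids every integer y-axis point in the box.
Finally, putting this together gives p.

x^3 + 2*x^2*y - 2*x*y^2 - 2*x*y + 2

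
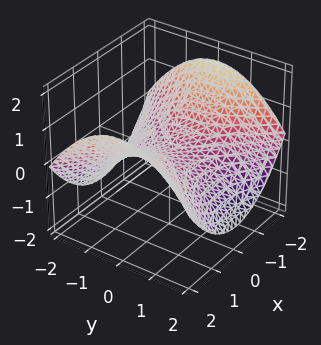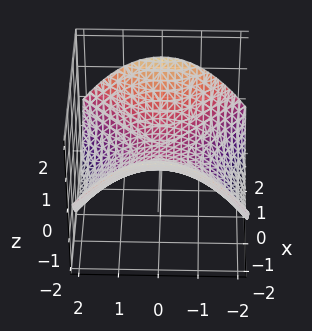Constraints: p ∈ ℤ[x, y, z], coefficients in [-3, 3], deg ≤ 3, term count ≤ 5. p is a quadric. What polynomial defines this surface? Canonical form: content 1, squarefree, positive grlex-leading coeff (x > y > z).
x^2 - y^2 - 3*z

deg p = 2. A saddle surface; a quadric.
Symmetries: the y ↦ −y reflection is a symmetry, so y appears only in even powers; mirror symmetry x ↦ −x ⇒ only even powers of x.
From the visible intercepts: one x-axis crossing is at x = 0; one z-axis crossing is at z = 0.
Matching integer coefficients to the picture gives p.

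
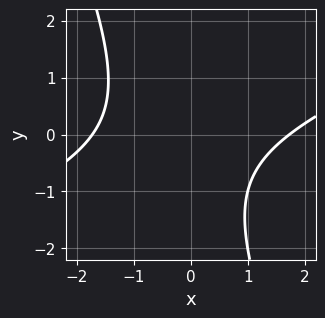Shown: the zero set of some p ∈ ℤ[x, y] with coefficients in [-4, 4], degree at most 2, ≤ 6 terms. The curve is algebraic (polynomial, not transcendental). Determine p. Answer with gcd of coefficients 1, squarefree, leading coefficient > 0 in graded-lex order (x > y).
First, deg p = 2. A generic line meets the curve in up to 2 points.
Then, against the integer gridlines: the curve avoids every integer y-axis point in the box.
Finally, matching integer coefficients to the picture gives p.

x^2 - 2*x*y - y^2 - y - 3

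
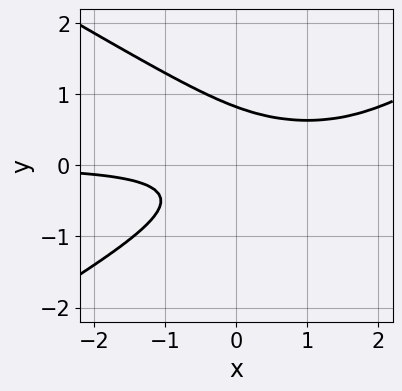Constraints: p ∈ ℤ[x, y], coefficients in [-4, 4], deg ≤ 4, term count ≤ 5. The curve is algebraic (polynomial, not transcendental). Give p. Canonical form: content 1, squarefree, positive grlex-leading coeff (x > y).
1. deg p = 3. A generic line meets the curve in up to 3 points.
2. From the axis intercepts and sections: the curve avoids every integer x-axis point in the box.
3. Matching integer coefficients to the picture gives p.

x^2*y - 3*y^3 - 2*x*y + y^2 + 1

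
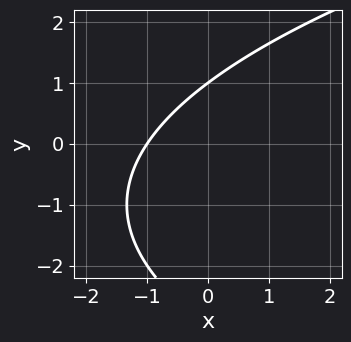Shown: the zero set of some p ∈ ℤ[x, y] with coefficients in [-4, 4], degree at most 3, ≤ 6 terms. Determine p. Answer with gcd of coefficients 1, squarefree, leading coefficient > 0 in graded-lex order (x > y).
(a) The degree is 2 — no degree-1 curve has this shape.
(b) Checking where it meets the axes: it crosses the x-axis at the gridline x = -1; it meets the y-axis at y = 1 (among the integer gridlines).
(c) Assembling these constraints gives the stated polynomial.

y^2 - 3*x + 2*y - 3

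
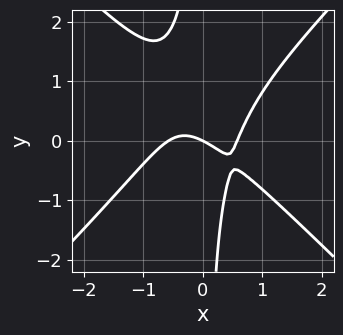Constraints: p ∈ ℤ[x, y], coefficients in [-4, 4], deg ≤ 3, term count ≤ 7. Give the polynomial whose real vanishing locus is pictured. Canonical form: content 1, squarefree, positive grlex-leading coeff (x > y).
1. The degree is 3 — a generic line meets the curve in up to 3 points.
2. Checking where it meets the axes: it meets the y-axis at y = 0 (among the integer gridlines); it meets the x-axis at x = 0 (among the integer gridlines).
3. The integer polynomial consistent with all of this is the stated p.

3*x^3 - 3*x*y^2 + 2*x*y - x - 2*y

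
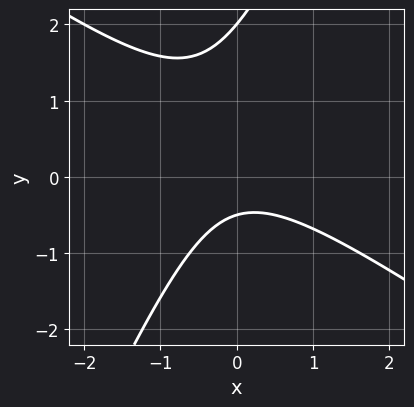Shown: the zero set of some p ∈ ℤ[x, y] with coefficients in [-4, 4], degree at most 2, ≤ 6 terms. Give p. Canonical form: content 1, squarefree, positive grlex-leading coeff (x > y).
3*x^2 + 3*x*y - 2*y^2 + 3*y + 2

(a) deg p = 2. The shape is more complex than any degree-1 curve.
(b) From the axis intercepts and sections: it crosses the y-axis at the gridline y = 2; no x-intercept at any integer in the box.
(c) Together with the visible shape, these determine p as stated.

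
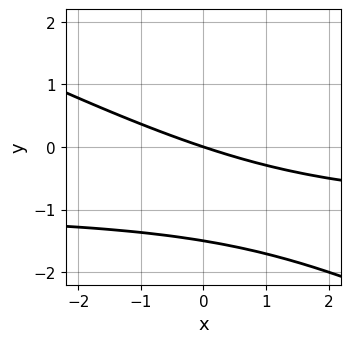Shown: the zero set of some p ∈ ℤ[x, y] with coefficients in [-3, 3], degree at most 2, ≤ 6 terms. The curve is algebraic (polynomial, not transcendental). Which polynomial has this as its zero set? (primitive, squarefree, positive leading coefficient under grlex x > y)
x*y + 2*y^2 + x + 3*y

First, the degree is 2 — no degree-1 curve has this shape.
Then, from the axis intercepts and sections: one y-axis crossing is at y = 0; it meets the x-axis at x = 0 (among the integer gridlines).
Finally, the integer polynomial consistent with all of this is the stated p.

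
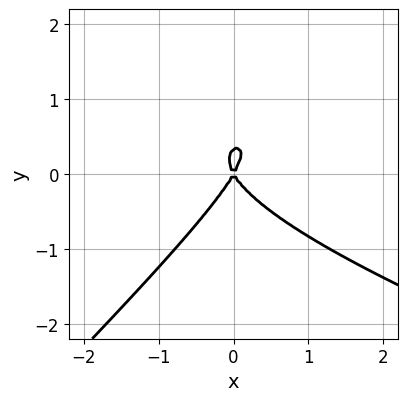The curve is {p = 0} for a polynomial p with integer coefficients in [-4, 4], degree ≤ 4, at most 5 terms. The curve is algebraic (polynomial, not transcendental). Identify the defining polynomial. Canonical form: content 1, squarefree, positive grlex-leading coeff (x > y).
x^2*y + 2*x*y^2 - 3*y^3 - 3*x^2 + y^2

1. Degree: a generic line meets the curve in up to 3 points, so deg p = 3.
2. Observable constraints: one y-axis crossing is at y = 0; it crosses the x-axis at the gridline x = 0.
3. Solving for integer coefficients yields p as stated.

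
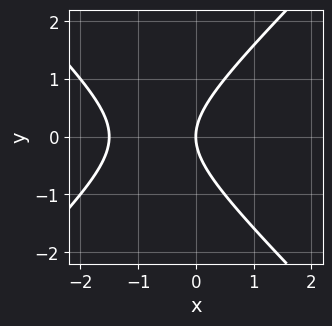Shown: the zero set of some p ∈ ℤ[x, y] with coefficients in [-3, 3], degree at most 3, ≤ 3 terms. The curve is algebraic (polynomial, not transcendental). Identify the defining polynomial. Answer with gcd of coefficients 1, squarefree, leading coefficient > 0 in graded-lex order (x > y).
2*x^2 - 2*y^2 + 3*x

First, degree: no degree-1 curve has this shape, so deg p = 2.
Next, symmetries: mirror symmetry y ↦ −y ⇒ only even powers of y.
Next, checking where it meets the axes: it meets the y-axis at y = 0 (among the integer gridlines); one x-axis crossing is at x = 0.
Finally, the integer polynomial consistent with all of this is the stated p.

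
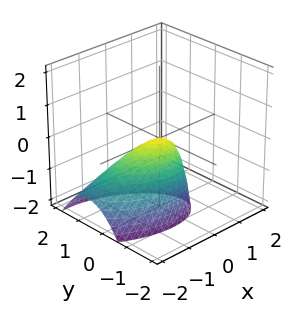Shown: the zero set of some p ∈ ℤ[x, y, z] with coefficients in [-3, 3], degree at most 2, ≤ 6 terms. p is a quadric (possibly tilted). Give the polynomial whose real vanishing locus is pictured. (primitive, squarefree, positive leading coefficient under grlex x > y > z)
Degree: no degree-1 surface has this shape, so deg p = 2.
Observable constraints: it crosses the y-axis at the gridline y = 0; it crosses the z-axis at the gridline z = 0; it crosses the x-axis at the gridline x = 0.
Together with the visible shape, these determine p as stated.

x^2 + x*y - x*z + 2*y^2 + z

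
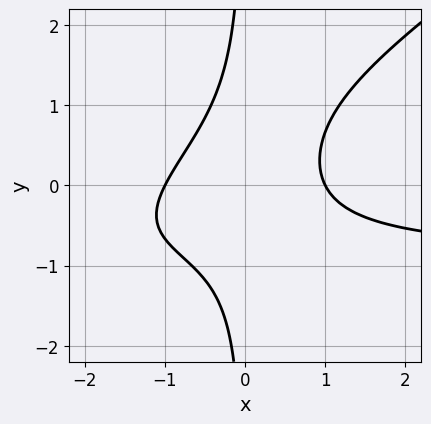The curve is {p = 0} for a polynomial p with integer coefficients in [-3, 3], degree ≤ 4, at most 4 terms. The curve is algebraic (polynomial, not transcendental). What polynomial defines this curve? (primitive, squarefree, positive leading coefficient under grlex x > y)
First, deg p = 3.
Next, reading off the gridlines: it misses every integer gridline on the y-axis; the x-axis gridline crossings are at x ∈ {-1, 1}.
Finally, the integer polynomial consistent with all of this is the stated p.

2*x^2*y - 3*x*y^2 + 2*x^2 - 2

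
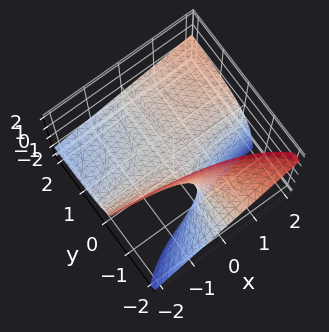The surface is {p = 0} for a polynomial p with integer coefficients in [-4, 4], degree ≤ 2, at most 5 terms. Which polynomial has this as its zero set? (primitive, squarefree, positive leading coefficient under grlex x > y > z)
x*y - 2*y*z - 2*z

The degree is 2 — no degree-1 surface has this shape.
From the axis intercepts and sections: it meets the z-axis at z = 0 (among the integer gridlines); the visible x-axis segment lies entirely on the surface; the visible y-axis segment lies entirely on the surface.
The integer polynomial consistent with all of this is the stated p.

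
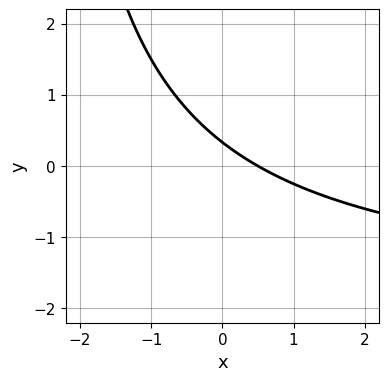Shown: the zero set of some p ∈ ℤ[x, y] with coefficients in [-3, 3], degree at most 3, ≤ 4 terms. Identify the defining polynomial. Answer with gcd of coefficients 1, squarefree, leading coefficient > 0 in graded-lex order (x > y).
x*y + 2*x + 3*y - 1

First, deg p = 2.
Finally, solving for integer coefficients yields p as stated.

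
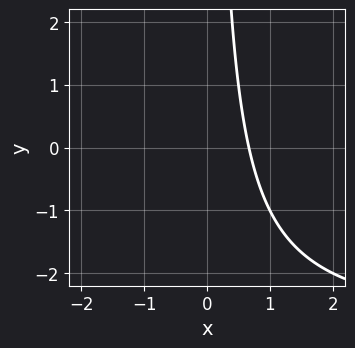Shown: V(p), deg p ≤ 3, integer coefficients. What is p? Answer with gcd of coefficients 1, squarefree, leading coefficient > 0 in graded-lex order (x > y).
(a) The degree is 2 — no degree-1 curve has this shape.
(b) From the visible intercepts: the curve avoids every integer y-axis point in the box.
(c) Putting this together gives p.

x*y + 3*x - 2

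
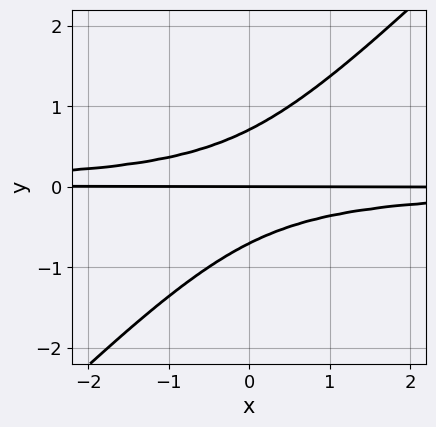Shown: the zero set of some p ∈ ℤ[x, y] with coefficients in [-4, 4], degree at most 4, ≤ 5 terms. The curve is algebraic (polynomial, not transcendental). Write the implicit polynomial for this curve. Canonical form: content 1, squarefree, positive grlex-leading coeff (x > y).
2*x*y^2 - 2*y^3 + y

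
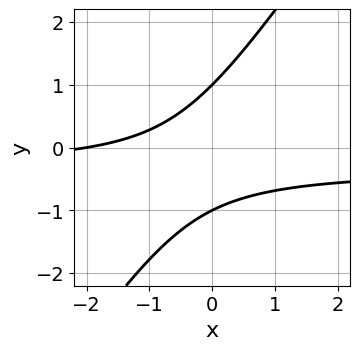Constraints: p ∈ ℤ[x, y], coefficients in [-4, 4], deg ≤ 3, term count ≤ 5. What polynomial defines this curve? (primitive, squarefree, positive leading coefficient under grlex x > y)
3*x*y - 2*y^2 + x + 2

First, deg p = 2.
Next, observable constraints: one x-axis crossing is at x = -2; the y-axis gridline crossings are at y ∈ {-1, 1}.
Finally, assembling these constraints gives the stated polynomial.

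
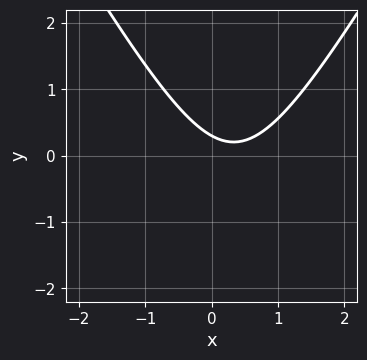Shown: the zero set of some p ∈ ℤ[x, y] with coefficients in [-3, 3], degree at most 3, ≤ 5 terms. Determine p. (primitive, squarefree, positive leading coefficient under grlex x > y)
3*x^2 - y^2 - 2*x - 3*y + 1

(a) Degree: the shape is more complex than any degree-1 curve, so deg p = 2.
(b) Against the integer gridlines: the curve avoids every integer x-axis point in the box.
(c) Fitting integer coefficients to these (and the overall shape) gives p.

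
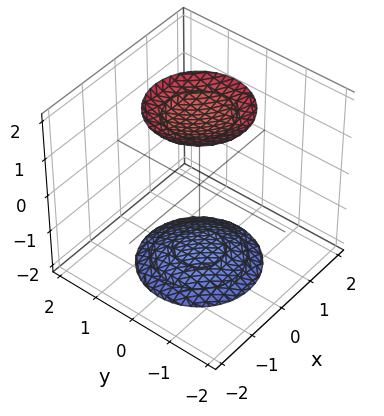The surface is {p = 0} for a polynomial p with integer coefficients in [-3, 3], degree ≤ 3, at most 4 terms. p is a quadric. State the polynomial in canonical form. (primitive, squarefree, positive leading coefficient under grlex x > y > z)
First, there are 2 components. They look like related sheets of one shape, so recover p as a whole.
Next, the degree is 2 — two separate bowl-shaped sheets opening away from each other; a quadric.
Then, symmetries: it's symmetric under z → −z, forcing even powers of z; the surface is invariant under rotation about z: p = q(x² + y², z).
Then, from the visible intercepts: a circular section at z = -2 has radius exactly 1; it misses every integer gridline on the x-axis.
Finally, fitting integer coefficients to these (and the overall shape) gives p.

x^2 + y^2 - z^2 + 3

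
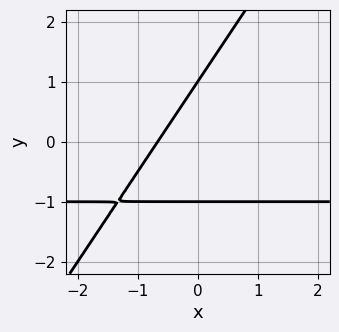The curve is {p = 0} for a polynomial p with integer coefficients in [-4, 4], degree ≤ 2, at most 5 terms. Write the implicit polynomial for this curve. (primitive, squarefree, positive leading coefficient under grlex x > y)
3*x*y - 2*y^2 + 3*x + 2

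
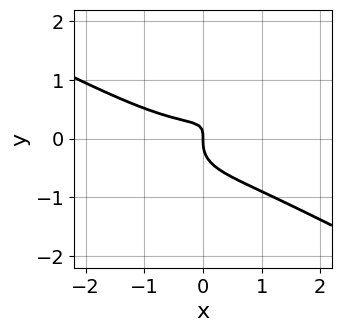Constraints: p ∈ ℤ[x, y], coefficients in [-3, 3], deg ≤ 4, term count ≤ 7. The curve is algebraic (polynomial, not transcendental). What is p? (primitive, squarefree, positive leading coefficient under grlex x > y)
First, deg p = 3. A generic line meets the curve in up to 3 points.
Next, from the visible intercepts: it crosses the y-axis at the gridline y = 0; it meets the x-axis at x = 0 (among the integer gridlines).
Finally, putting this together gives p.

x^3 - 2*x*y^2 + 3*y^3 - 2*x*y + x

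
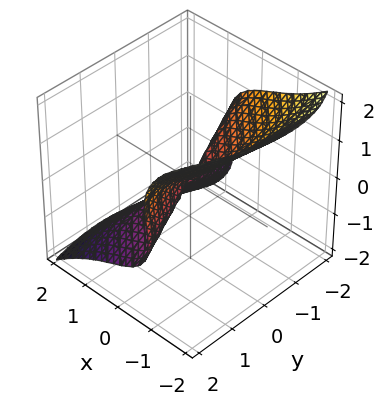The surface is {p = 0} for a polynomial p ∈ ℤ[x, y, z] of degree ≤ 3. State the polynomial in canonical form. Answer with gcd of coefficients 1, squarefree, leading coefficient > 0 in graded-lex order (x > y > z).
3*x^3 + 2*x*y^2 + y^3 - 2*y*z^2 + 3*z^3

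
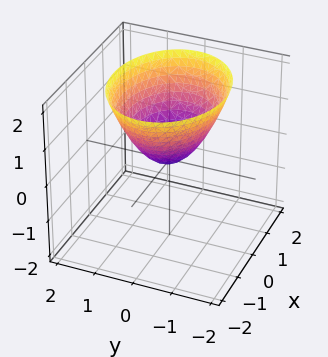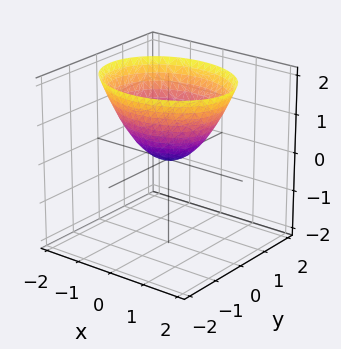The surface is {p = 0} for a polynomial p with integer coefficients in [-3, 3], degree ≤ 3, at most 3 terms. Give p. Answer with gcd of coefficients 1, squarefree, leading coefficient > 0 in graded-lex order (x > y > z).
First, deg p = 2. A single bowl opening along one axis; a quadric.
Next, symmetries: it's symmetric under x → −x, forcing even powers of x; mirror symmetry y ↦ −y ⇒ only even powers of y.
Next, reading off the gridlines: one x-axis crossing is at x = 0; one y-axis crossing is at y = 0; it crosses the z-axis at the gridline z = 0.
Finally, putting this together gives p.

2*x^2 + 3*y^2 - 3*z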